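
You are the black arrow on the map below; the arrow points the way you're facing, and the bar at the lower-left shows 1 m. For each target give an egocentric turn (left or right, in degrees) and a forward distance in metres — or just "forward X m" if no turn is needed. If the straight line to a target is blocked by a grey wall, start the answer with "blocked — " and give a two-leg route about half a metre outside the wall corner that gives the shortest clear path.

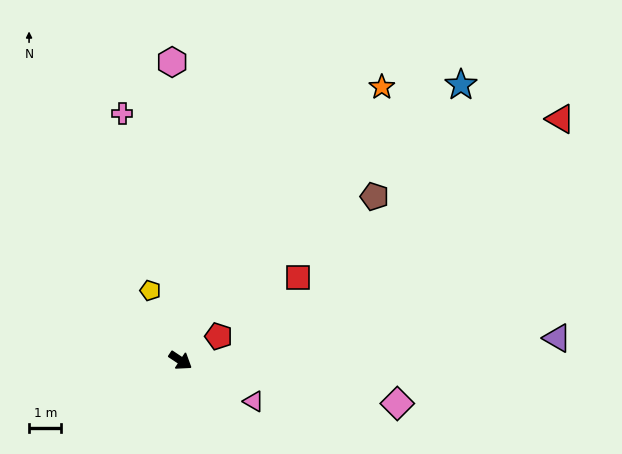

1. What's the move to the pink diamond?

turn left 22°, forward 6.8 m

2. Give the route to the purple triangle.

turn left 37°, forward 11.7 m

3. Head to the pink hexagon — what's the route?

turn left 125°, forward 9.2 m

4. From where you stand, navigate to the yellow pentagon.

turn left 147°, forward 2.4 m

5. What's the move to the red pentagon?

turn left 66°, forward 1.4 m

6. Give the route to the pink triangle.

turn left 4°, forward 2.6 m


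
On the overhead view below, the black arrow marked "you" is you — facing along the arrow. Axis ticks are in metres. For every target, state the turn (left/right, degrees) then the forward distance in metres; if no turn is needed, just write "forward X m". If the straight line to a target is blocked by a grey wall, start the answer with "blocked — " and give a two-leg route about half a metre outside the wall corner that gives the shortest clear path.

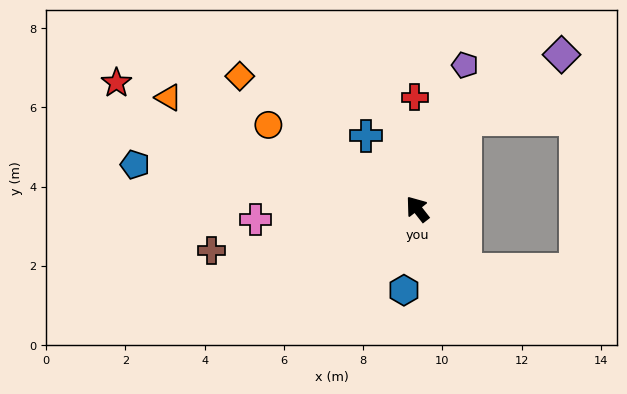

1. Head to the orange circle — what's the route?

turn left 23°, forward 4.3 m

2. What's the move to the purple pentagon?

turn right 56°, forward 3.8 m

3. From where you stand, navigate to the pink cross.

turn left 56°, forward 4.1 m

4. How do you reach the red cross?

turn right 37°, forward 2.8 m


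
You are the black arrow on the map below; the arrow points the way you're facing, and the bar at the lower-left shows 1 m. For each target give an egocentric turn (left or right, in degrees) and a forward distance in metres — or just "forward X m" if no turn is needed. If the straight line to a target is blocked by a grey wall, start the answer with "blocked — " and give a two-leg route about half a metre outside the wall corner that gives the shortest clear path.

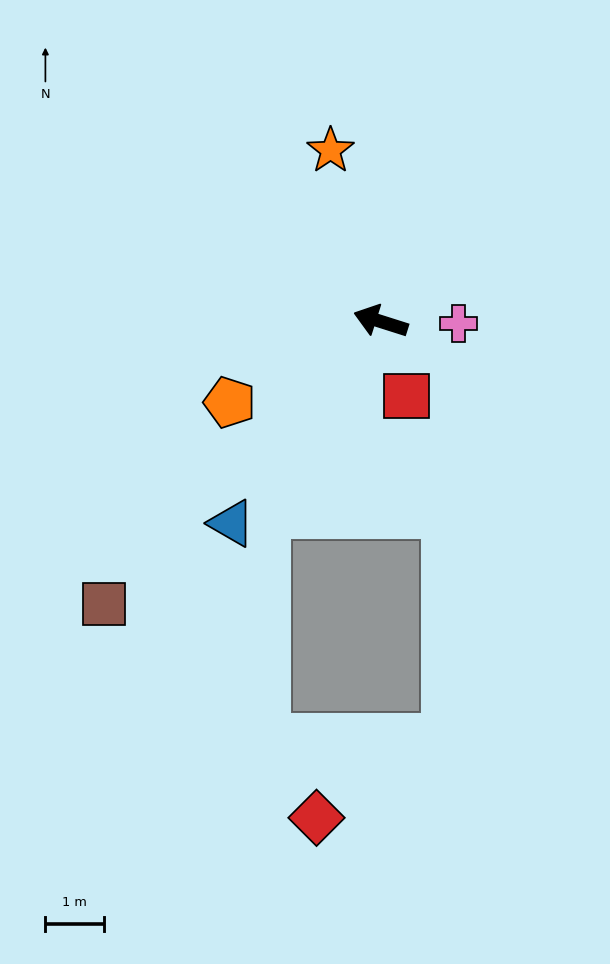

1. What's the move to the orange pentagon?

turn left 46°, forward 2.9 m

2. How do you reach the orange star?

turn right 56°, forward 3.1 m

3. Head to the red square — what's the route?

turn left 127°, forward 1.3 m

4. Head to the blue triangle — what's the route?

turn left 71°, forward 4.3 m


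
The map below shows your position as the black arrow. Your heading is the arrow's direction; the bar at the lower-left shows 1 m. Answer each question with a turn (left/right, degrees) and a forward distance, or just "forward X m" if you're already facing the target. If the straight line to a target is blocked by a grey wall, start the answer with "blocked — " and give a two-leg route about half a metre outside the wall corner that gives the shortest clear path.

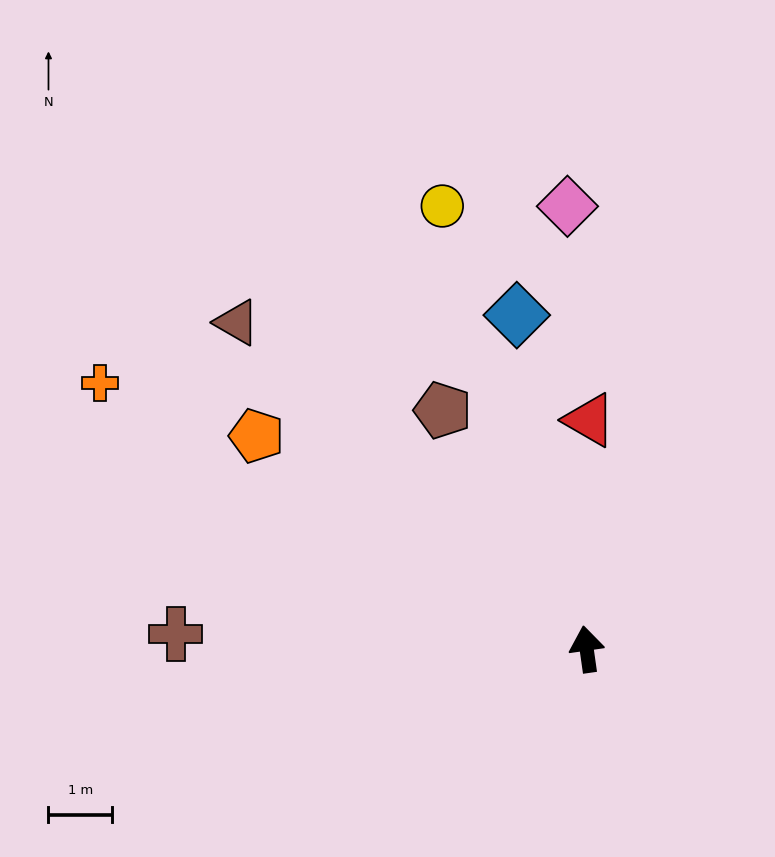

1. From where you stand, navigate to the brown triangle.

turn left 39°, forward 7.6 m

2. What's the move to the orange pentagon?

turn left 49°, forward 6.2 m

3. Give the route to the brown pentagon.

turn left 23°, forward 4.4 m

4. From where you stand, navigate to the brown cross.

turn left 80°, forward 6.5 m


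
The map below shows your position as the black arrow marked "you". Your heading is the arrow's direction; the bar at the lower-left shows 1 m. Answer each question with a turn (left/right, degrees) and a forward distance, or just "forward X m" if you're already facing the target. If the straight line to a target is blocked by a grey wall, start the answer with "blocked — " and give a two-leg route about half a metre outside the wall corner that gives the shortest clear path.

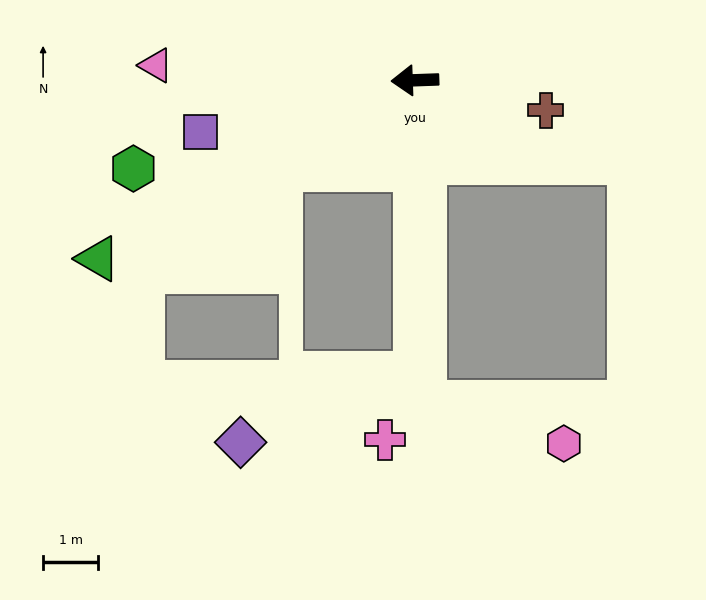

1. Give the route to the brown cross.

turn left 165°, forward 2.4 m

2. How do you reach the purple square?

turn left 12°, forward 4.0 m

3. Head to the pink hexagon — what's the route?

blocked — turn left 89°, forward 5.9 m, then turn left 73°, forward 2.7 m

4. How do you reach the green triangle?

turn left 27°, forward 6.6 m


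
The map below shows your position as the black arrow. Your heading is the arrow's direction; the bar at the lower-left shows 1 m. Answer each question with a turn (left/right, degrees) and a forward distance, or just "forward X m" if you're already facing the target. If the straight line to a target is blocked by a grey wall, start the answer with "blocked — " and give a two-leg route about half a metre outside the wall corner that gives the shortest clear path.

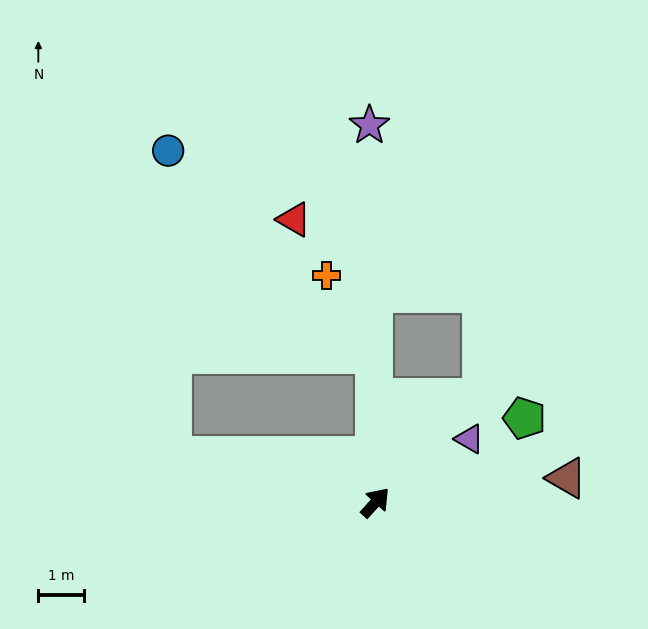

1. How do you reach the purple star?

turn left 43°, forward 8.2 m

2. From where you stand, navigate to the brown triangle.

turn right 41°, forward 4.2 m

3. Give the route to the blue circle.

blocked — turn left 42°, forward 3.2 m, then turn left 45°, forward 6.3 m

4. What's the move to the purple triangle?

turn right 14°, forward 2.5 m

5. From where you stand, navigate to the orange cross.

blocked — turn left 42°, forward 3.2 m, then turn left 31°, forward 2.0 m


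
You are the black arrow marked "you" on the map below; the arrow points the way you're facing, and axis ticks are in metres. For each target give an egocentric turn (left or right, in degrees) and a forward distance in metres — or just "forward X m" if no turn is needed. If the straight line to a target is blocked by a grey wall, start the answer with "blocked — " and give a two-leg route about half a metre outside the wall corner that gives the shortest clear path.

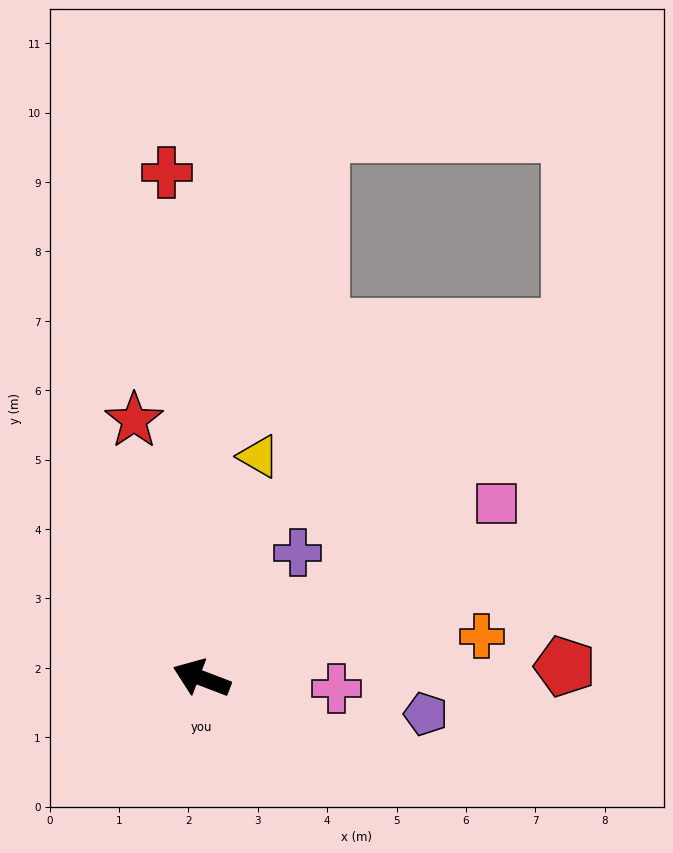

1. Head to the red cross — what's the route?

turn right 65°, forward 7.3 m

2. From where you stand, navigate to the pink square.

turn right 128°, forward 4.9 m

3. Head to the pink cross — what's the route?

turn right 164°, forward 1.9 m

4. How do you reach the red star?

turn right 54°, forward 3.8 m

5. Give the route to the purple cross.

turn right 107°, forward 2.3 m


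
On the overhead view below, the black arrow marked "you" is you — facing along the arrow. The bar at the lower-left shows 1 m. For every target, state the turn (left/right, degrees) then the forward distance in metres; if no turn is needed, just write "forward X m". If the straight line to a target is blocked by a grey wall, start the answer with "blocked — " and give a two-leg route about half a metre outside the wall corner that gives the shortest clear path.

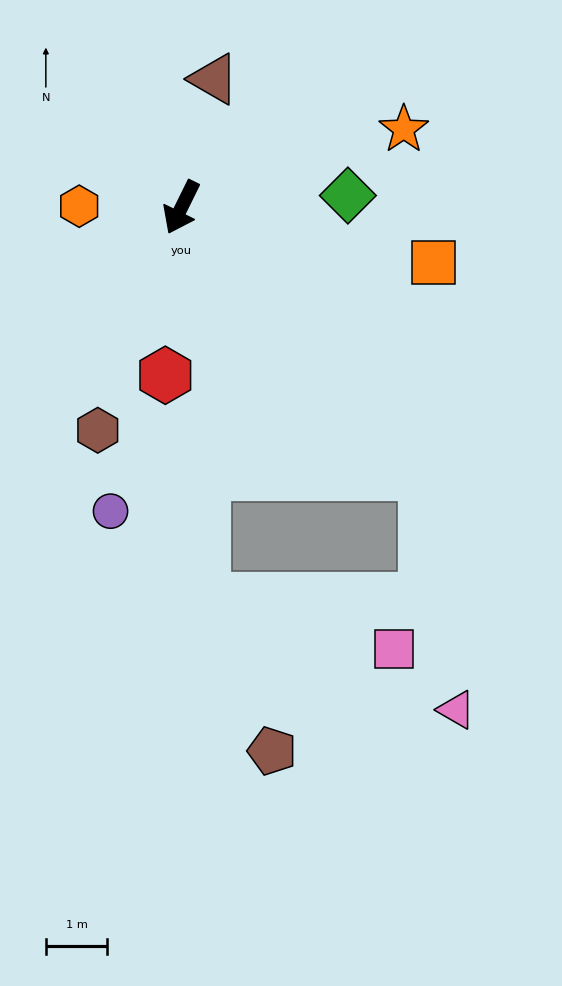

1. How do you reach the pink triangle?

blocked — turn left 69°, forward 5.9 m, then turn right 35°, forward 3.9 m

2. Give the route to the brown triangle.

turn right 168°, forward 2.2 m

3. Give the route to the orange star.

turn left 136°, forward 3.8 m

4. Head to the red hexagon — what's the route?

turn left 21°, forward 2.8 m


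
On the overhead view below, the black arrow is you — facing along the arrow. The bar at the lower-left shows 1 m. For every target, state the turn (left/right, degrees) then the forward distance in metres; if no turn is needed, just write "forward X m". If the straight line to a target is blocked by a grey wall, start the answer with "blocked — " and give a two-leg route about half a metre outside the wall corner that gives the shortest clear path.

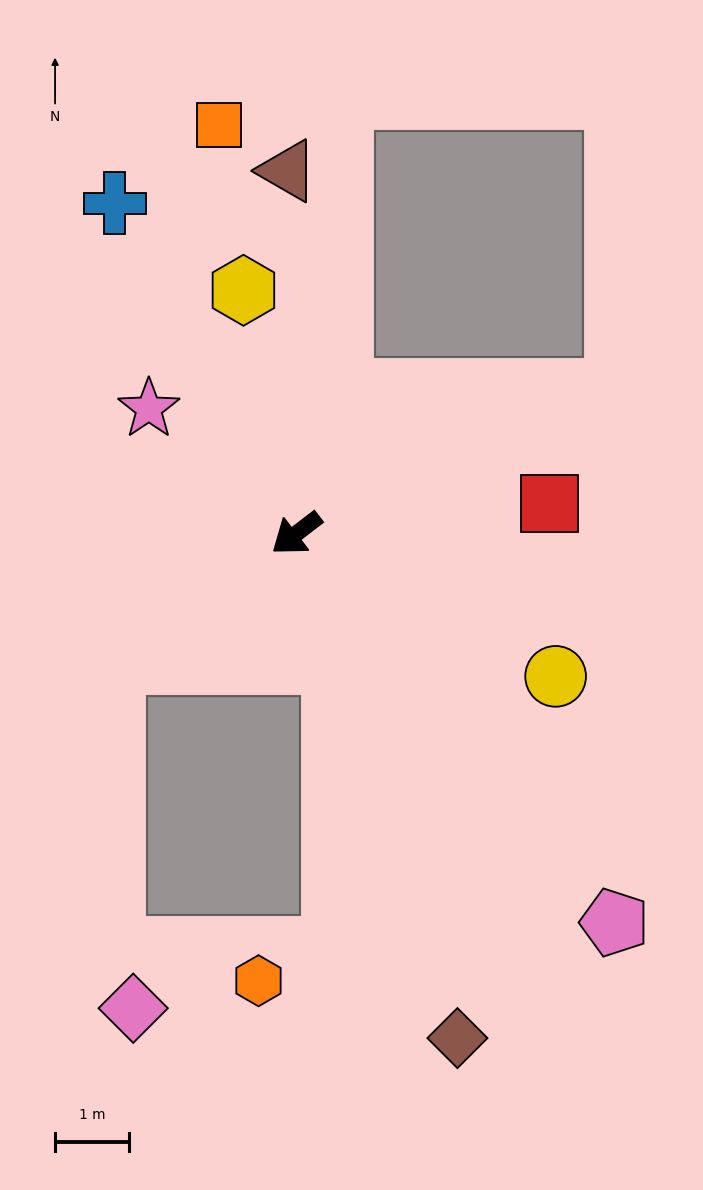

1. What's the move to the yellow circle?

turn left 114°, forward 4.0 m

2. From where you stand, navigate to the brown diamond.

turn left 70°, forward 7.2 m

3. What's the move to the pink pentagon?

turn left 92°, forward 6.8 m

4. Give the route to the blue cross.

turn right 99°, forward 5.1 m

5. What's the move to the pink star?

turn right 78°, forward 2.6 m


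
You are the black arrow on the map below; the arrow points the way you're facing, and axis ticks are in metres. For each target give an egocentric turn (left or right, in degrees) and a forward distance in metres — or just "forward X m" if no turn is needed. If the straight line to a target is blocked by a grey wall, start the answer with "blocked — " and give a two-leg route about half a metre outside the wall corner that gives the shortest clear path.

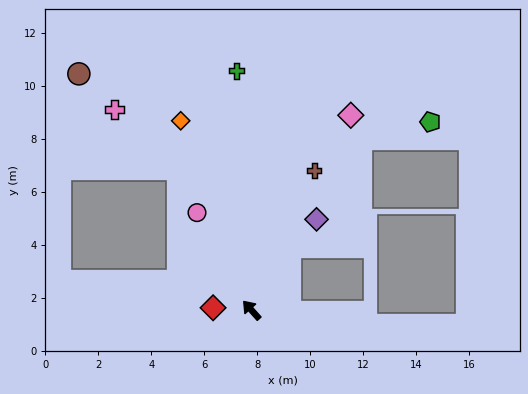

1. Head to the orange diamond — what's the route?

turn right 21°, forward 7.6 m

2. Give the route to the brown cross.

turn right 66°, forward 5.8 m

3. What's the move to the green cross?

turn right 38°, forward 9.0 m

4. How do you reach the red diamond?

turn left 45°, forward 1.4 m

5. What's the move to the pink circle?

turn right 13°, forward 4.2 m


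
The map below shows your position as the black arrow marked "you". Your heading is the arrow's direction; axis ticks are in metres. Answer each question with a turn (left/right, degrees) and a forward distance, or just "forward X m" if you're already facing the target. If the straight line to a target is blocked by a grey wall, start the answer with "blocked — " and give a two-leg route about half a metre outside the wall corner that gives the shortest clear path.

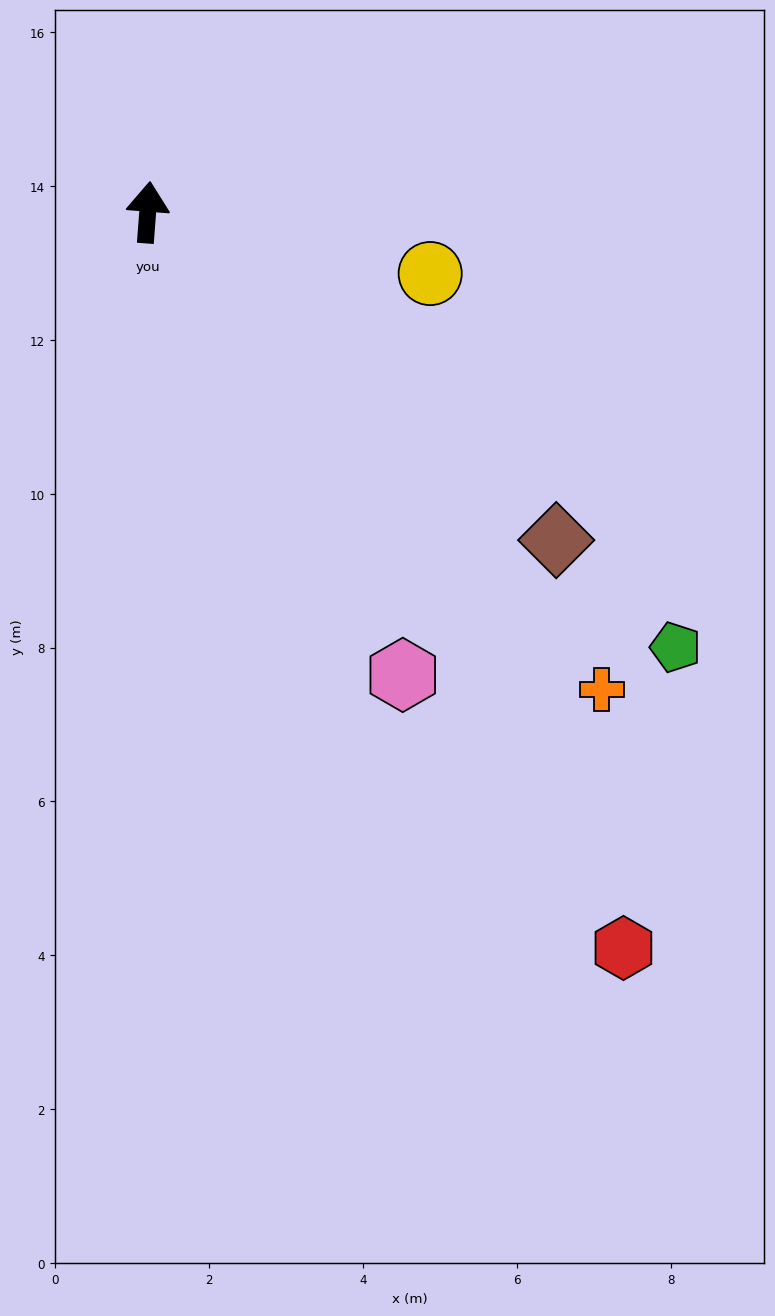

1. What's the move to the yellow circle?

turn right 98°, forward 3.8 m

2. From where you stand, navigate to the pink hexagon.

turn right 147°, forward 6.9 m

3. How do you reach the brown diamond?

turn right 124°, forward 6.8 m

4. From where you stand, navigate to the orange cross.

turn right 132°, forward 8.6 m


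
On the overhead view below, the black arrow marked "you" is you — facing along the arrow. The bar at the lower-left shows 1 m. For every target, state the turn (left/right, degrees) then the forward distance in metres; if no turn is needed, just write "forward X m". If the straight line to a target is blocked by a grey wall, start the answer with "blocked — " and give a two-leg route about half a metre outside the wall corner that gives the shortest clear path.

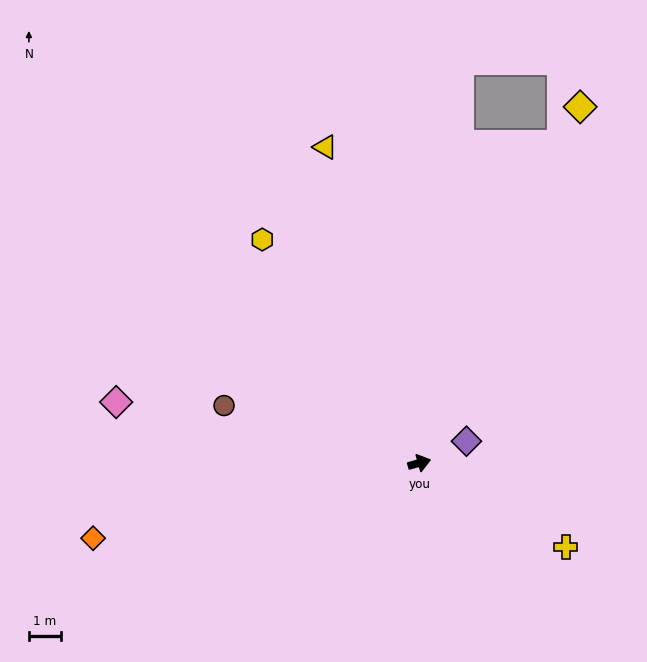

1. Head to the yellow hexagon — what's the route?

turn left 109°, forward 8.5 m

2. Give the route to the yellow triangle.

turn left 91°, forward 10.2 m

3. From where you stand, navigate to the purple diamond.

turn left 9°, forward 1.6 m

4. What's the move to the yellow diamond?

turn left 50°, forward 12.1 m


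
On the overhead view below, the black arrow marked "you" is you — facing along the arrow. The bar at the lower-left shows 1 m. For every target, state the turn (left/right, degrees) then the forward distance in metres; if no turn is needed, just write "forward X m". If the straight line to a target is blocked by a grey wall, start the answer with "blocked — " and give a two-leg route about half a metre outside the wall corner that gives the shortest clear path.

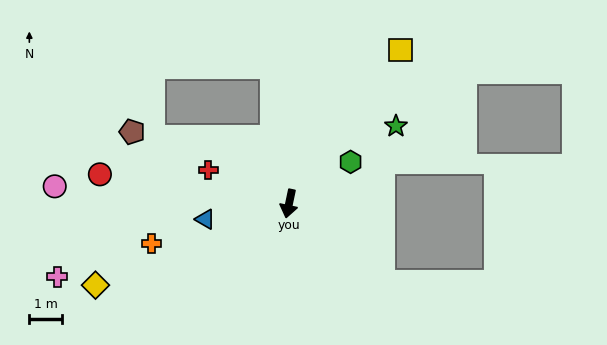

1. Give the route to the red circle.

turn right 87°, forward 5.9 m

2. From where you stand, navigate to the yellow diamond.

turn right 55°, forward 6.5 m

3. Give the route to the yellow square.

turn left 156°, forward 5.9 m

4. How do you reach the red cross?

turn right 101°, forward 2.7 m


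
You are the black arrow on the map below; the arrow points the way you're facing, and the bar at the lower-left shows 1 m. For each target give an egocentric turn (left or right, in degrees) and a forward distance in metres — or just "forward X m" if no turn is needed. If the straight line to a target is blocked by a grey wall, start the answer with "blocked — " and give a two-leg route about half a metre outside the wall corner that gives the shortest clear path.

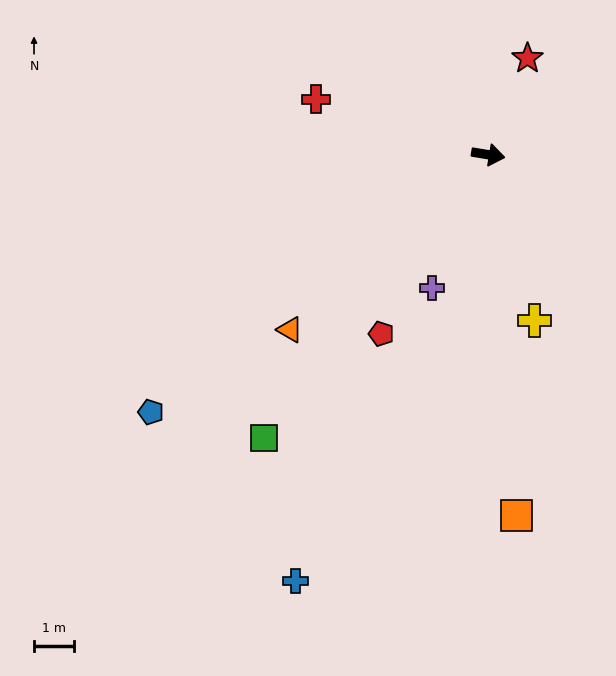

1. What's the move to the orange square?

turn right 76°, forward 9.0 m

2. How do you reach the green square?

turn right 119°, forward 9.0 m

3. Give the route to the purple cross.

turn right 103°, forward 3.6 m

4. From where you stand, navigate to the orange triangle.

turn right 129°, forward 6.6 m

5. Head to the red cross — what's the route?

turn left 172°, forward 4.5 m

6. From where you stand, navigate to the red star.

turn left 77°, forward 2.6 m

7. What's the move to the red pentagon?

turn right 111°, forward 5.2 m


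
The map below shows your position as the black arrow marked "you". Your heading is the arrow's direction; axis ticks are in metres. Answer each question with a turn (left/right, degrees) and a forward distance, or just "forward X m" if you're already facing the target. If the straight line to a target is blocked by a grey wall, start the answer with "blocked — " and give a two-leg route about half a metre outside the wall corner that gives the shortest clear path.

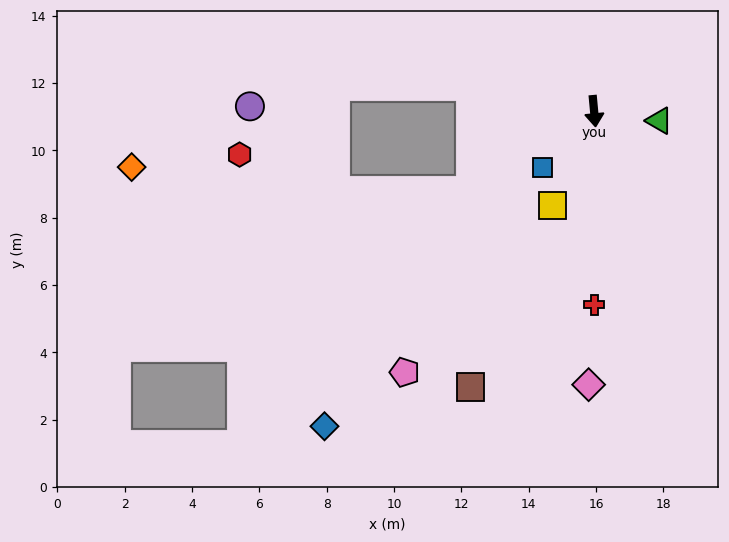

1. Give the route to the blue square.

turn right 48°, forward 2.3 m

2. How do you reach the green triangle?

turn left 76°, forward 2.0 m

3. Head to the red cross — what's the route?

turn right 5°, forward 5.7 m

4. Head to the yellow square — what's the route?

turn right 29°, forward 3.1 m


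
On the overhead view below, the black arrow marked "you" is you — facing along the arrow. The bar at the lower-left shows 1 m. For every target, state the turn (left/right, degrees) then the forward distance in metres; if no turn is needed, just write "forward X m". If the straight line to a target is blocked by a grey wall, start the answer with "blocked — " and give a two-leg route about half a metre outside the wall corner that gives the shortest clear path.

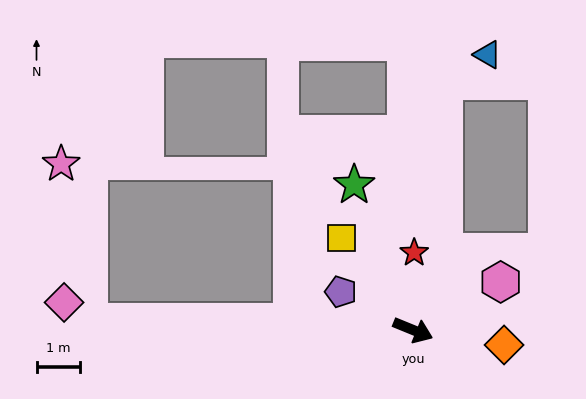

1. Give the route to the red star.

turn left 111°, forward 1.8 m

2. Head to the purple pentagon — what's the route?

turn left 174°, forward 1.9 m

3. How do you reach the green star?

turn left 134°, forward 3.6 m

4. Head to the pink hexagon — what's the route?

turn left 51°, forward 2.3 m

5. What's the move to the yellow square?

turn left 150°, forward 2.7 m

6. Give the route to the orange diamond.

turn left 13°, forward 2.1 m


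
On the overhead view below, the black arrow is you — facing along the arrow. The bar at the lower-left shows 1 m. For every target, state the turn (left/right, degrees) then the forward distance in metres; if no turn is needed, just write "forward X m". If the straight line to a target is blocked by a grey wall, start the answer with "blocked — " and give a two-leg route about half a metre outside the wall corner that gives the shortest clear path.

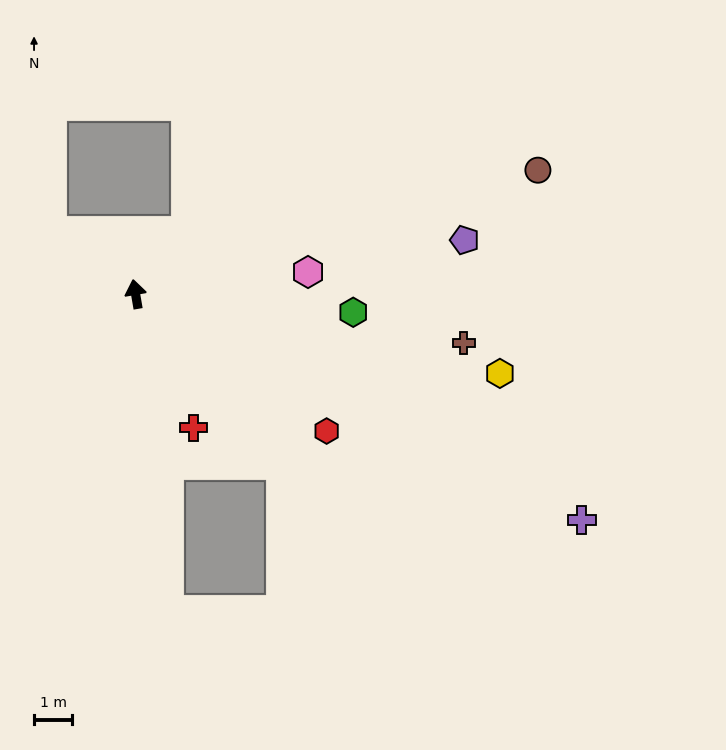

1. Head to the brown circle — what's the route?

turn right 83°, forward 11.0 m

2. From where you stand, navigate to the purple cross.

turn right 127°, forward 13.1 m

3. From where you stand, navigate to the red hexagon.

turn right 135°, forward 6.2 m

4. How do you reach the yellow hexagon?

turn right 112°, forward 9.8 m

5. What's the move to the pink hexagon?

turn right 92°, forward 4.6 m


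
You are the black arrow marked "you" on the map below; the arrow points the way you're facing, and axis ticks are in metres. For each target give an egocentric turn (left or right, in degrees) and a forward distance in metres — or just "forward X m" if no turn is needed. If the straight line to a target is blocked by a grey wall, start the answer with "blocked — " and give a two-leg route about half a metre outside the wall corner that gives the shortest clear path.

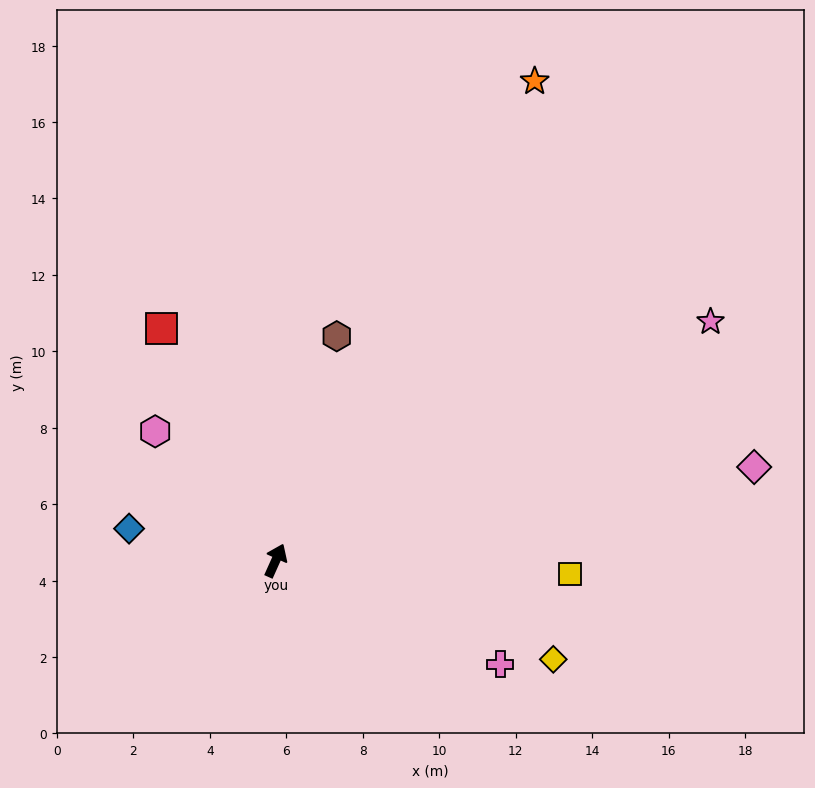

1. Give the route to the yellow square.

turn right 69°, forward 7.7 m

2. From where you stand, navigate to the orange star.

turn right 4°, forward 14.3 m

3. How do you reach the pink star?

turn right 37°, forward 13.0 m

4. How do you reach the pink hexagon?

turn left 67°, forward 4.6 m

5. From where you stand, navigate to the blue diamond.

turn left 102°, forward 3.9 m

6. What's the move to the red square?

turn left 50°, forward 6.8 m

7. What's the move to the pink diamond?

turn right 55°, forward 12.8 m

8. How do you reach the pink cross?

turn right 91°, forward 6.5 m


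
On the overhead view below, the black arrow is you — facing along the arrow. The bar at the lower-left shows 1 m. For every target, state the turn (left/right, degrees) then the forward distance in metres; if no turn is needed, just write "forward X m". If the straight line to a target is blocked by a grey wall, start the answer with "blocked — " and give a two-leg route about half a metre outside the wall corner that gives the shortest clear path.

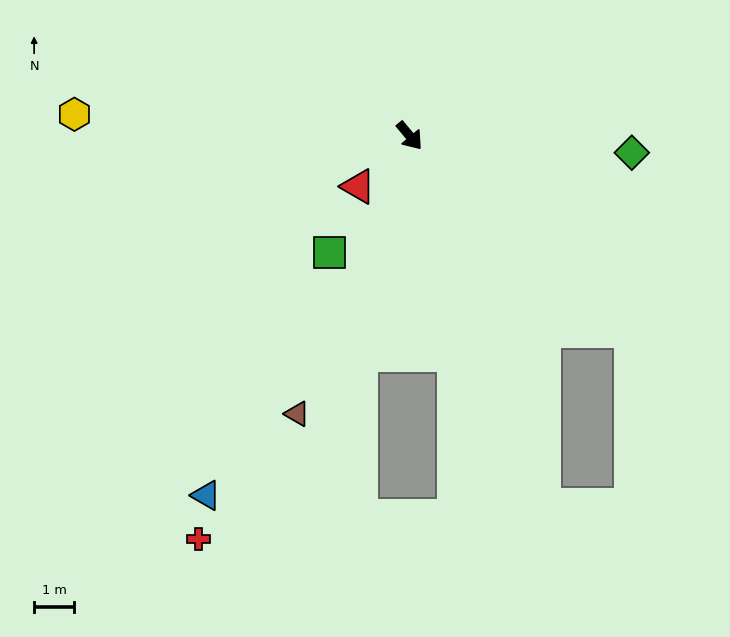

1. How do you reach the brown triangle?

turn right 62°, forward 7.5 m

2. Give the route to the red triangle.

turn right 85°, forward 1.8 m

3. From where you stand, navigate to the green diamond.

turn left 46°, forward 5.6 m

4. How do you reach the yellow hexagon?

turn right 133°, forward 8.5 m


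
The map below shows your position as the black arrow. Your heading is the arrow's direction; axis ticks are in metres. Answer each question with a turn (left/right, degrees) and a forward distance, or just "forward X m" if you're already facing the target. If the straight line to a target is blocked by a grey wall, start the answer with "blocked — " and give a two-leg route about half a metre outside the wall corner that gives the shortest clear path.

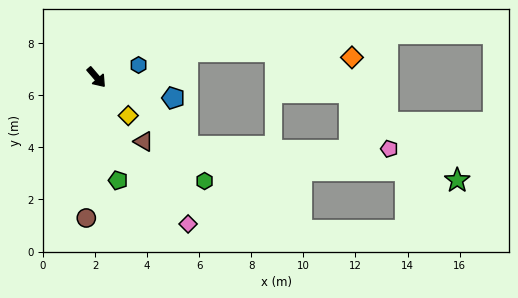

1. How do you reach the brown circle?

turn right 45°, forward 5.4 m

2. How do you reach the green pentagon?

turn right 29°, forward 4.0 m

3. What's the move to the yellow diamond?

forward 1.9 m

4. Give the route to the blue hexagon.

turn left 66°, forward 1.7 m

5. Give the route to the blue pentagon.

turn left 34°, forward 3.1 m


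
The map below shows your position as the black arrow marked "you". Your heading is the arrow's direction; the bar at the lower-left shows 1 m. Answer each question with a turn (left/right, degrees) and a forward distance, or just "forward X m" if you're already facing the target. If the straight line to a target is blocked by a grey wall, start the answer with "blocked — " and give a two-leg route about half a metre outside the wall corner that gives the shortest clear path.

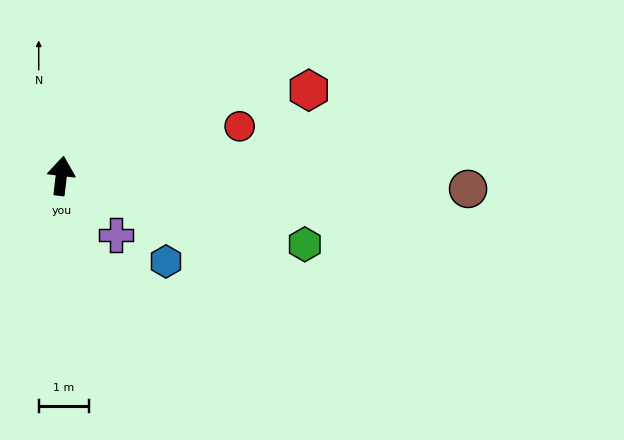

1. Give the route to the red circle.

turn right 68°, forward 3.7 m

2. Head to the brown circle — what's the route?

turn right 85°, forward 8.2 m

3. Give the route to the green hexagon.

turn right 99°, forward 5.1 m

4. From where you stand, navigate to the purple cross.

turn right 131°, forward 1.6 m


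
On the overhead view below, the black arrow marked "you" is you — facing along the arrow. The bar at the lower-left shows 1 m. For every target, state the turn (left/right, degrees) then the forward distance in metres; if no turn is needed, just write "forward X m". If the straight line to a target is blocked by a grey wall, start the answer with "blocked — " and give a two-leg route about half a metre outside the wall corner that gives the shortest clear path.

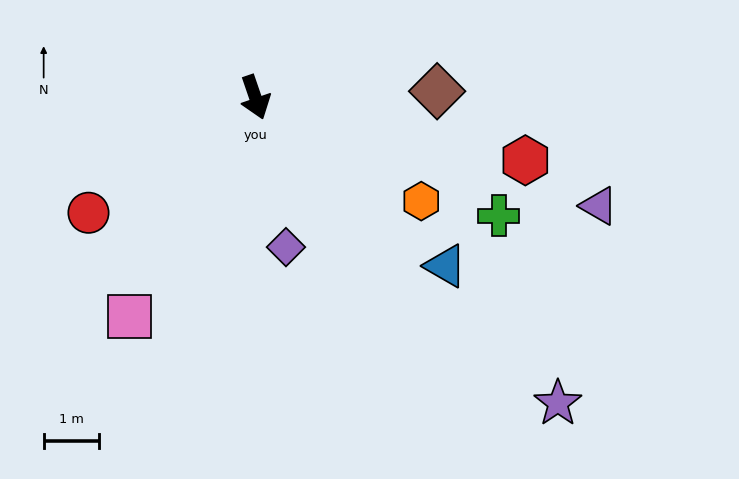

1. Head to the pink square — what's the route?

turn right 49°, forward 4.5 m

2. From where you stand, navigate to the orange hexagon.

turn left 39°, forward 3.5 m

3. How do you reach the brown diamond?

turn left 73°, forward 3.3 m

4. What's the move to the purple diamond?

turn right 7°, forward 2.7 m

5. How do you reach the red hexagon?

turn left 58°, forward 5.0 m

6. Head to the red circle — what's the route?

turn right 74°, forward 3.6 m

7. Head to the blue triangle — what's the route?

turn left 30°, forward 4.6 m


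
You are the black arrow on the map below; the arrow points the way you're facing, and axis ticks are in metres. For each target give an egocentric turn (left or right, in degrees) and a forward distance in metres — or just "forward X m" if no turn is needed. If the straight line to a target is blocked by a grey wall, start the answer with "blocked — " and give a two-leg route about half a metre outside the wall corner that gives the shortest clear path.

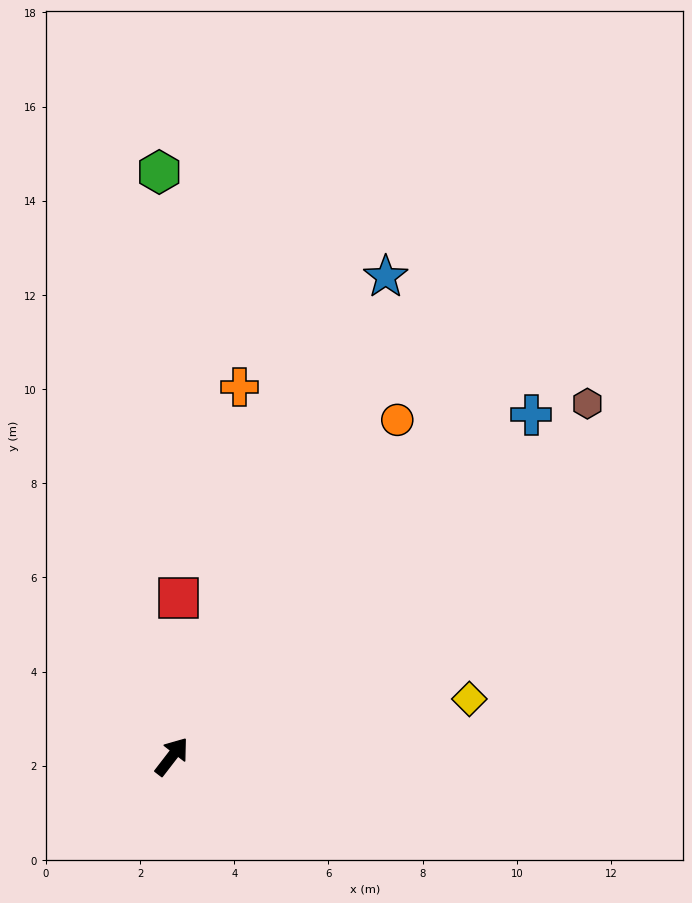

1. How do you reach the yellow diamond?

turn right 41°, forward 6.4 m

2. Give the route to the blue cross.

turn right 9°, forward 10.5 m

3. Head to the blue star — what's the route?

turn left 14°, forward 11.2 m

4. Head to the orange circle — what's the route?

turn left 4°, forward 8.6 m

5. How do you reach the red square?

turn left 35°, forward 3.4 m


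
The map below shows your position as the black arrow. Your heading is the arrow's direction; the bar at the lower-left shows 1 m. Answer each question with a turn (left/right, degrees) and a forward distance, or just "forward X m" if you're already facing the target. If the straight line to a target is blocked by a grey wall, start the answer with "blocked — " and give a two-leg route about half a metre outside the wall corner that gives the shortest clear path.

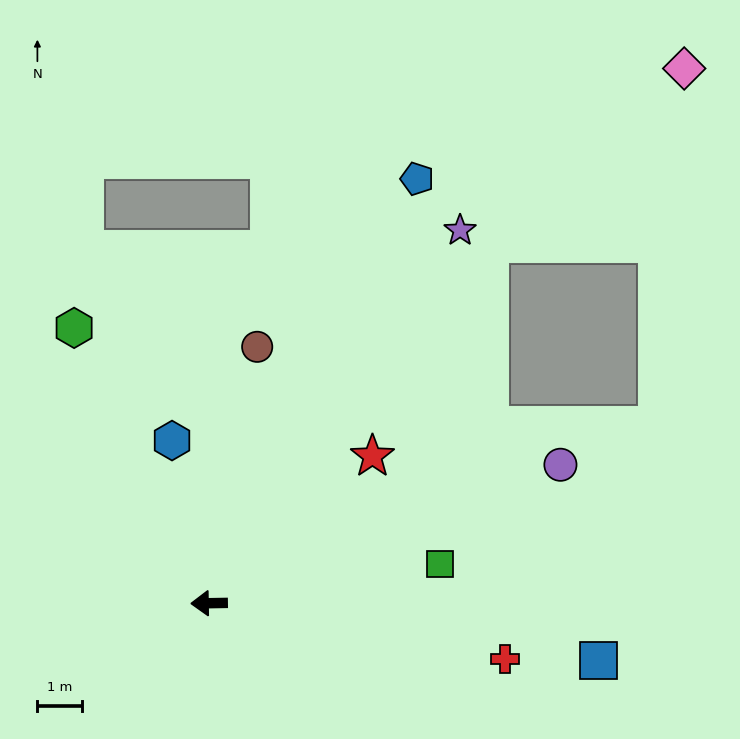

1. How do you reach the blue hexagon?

turn right 78°, forward 3.7 m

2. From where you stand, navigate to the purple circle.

turn right 159°, forward 8.4 m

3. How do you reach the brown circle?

turn right 102°, forward 5.8 m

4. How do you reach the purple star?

turn right 125°, forward 10.0 m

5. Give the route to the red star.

turn right 139°, forward 4.9 m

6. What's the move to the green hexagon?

turn right 65°, forward 6.8 m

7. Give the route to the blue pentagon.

turn right 117°, forward 10.5 m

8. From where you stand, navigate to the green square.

turn right 171°, forward 5.2 m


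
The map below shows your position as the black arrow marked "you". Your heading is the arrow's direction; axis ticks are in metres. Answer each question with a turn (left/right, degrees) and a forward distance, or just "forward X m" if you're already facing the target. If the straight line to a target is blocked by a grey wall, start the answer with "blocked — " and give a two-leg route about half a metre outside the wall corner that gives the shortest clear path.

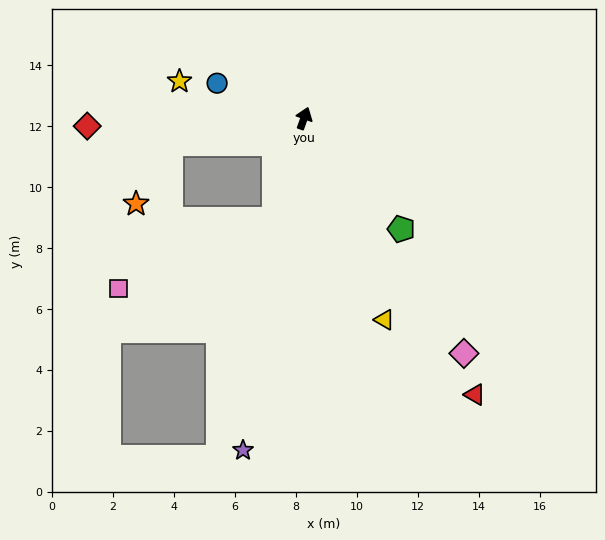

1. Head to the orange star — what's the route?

blocked — turn left 120°, forward 4.5 m, then turn left 50°, forward 2.3 m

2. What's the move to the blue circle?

turn left 88°, forward 3.1 m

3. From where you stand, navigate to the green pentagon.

turn right 119°, forward 4.8 m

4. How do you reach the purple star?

turn right 171°, forward 11.1 m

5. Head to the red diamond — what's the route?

turn left 112°, forward 7.1 m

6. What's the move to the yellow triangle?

turn right 139°, forward 7.1 m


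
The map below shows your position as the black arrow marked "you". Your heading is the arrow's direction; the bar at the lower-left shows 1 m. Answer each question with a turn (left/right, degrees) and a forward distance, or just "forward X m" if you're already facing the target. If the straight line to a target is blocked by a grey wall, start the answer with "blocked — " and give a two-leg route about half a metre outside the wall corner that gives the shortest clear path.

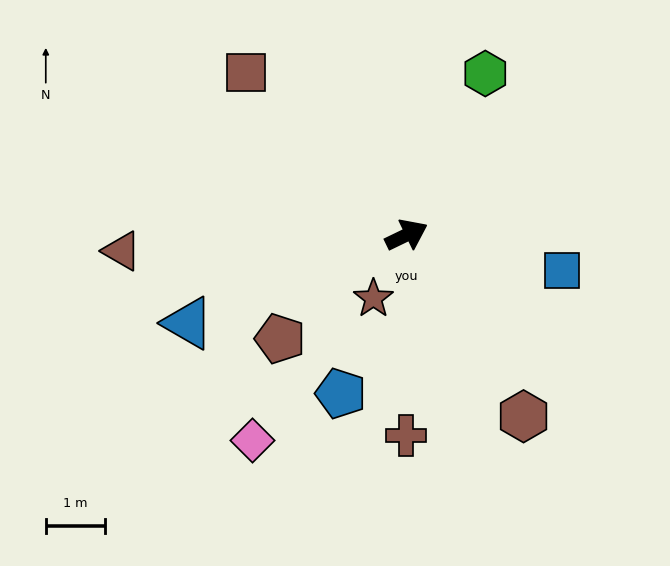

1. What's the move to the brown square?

turn left 109°, forward 3.9 m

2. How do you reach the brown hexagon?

turn right 83°, forward 3.6 m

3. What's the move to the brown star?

turn right 143°, forward 1.2 m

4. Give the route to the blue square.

turn right 39°, forward 2.7 m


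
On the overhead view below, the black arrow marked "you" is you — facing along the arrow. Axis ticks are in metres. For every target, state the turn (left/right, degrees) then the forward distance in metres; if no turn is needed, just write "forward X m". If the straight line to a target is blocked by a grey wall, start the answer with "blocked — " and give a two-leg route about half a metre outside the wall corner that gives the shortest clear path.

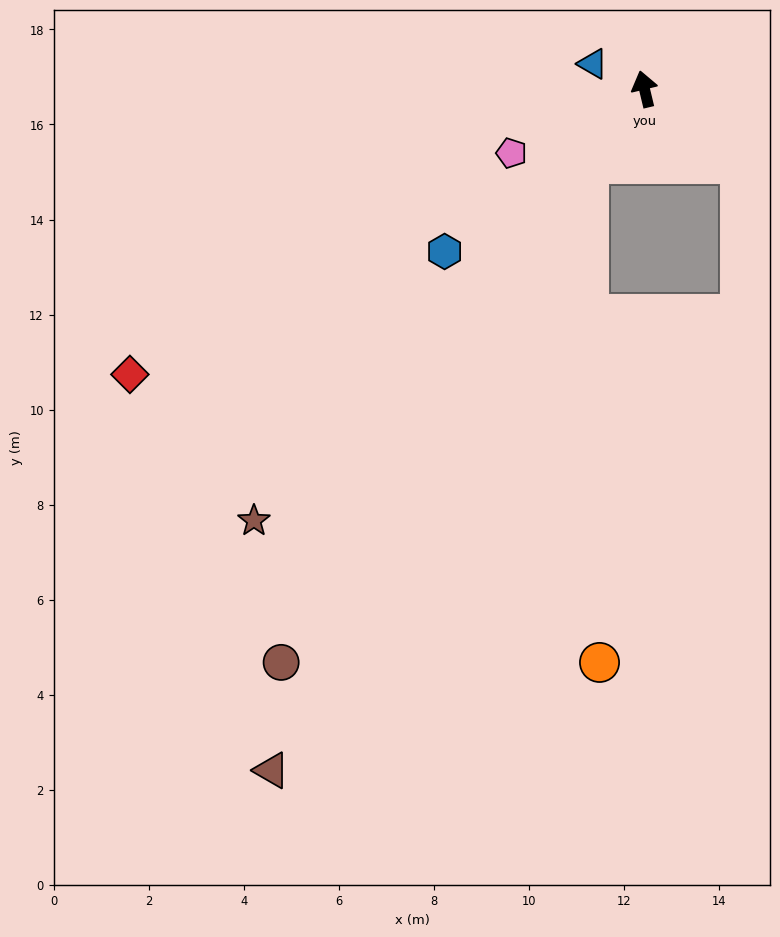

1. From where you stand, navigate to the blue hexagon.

turn left 116°, forward 5.4 m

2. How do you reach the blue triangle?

turn left 51°, forward 1.2 m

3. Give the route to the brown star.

turn left 124°, forward 12.3 m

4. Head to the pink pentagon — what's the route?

turn left 102°, forward 3.1 m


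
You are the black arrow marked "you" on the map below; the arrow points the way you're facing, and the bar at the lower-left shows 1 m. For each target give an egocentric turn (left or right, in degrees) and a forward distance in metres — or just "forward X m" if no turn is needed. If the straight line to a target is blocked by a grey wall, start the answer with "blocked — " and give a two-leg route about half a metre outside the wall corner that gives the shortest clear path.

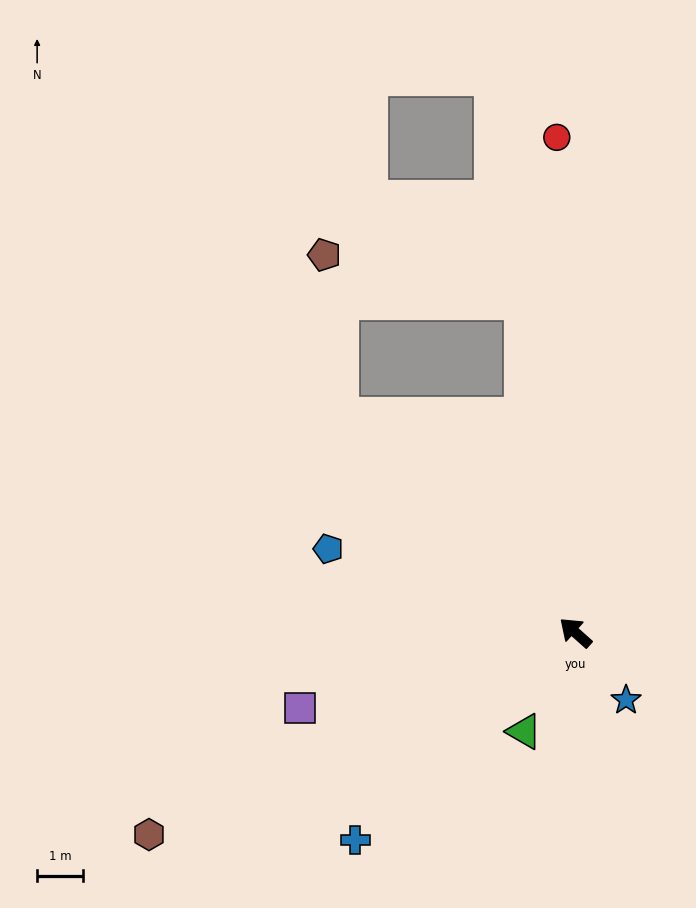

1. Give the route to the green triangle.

turn left 104°, forward 2.4 m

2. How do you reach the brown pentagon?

blocked — forward 6.9 m, then turn right 43°, forward 3.5 m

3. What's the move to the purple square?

turn left 57°, forward 6.2 m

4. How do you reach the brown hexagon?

turn left 67°, forward 10.2 m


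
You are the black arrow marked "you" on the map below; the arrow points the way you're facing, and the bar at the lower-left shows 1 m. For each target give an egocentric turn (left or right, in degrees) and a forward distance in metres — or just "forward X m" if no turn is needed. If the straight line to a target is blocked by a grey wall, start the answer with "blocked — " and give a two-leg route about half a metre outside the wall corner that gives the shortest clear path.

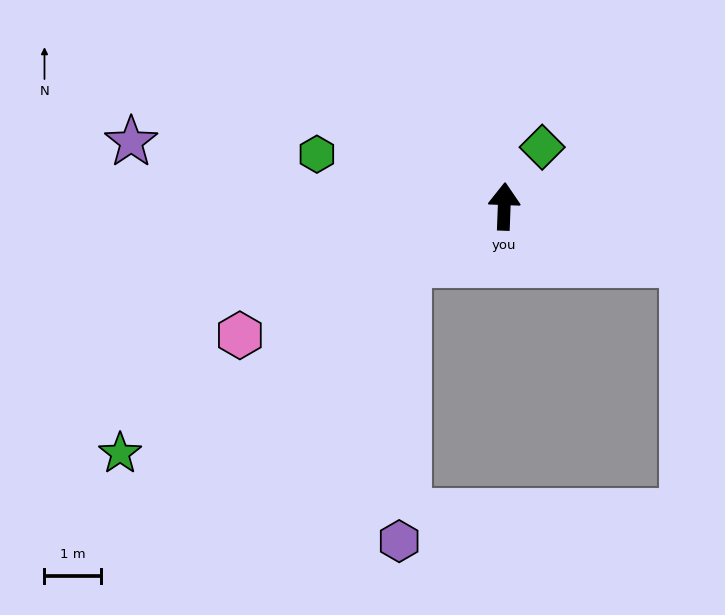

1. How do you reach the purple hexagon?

blocked — turn left 123°, forward 2.0 m, then turn left 57°, forward 4.9 m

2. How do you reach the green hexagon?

turn left 77°, forward 3.4 m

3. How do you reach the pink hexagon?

turn left 118°, forward 5.2 m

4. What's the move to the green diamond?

turn right 31°, forward 1.2 m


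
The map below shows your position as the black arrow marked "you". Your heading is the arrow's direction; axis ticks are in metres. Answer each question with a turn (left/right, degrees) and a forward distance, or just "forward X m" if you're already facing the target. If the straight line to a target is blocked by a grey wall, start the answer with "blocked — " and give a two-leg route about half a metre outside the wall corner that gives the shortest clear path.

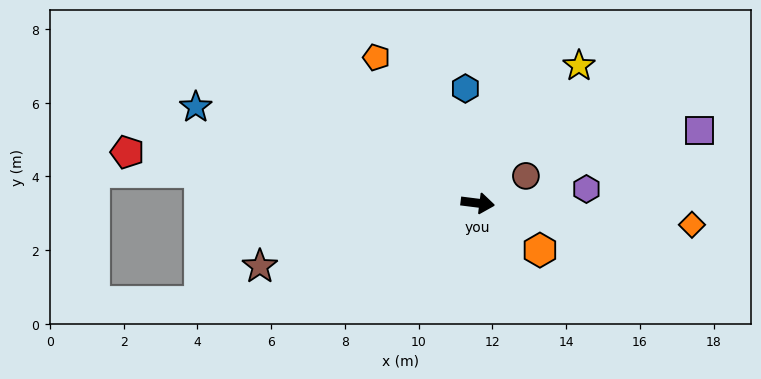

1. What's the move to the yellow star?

turn left 61°, forward 4.6 m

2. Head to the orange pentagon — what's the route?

turn left 132°, forward 4.8 m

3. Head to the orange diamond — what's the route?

forward 5.8 m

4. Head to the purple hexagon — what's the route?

turn left 15°, forward 3.0 m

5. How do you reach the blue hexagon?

turn left 103°, forward 3.1 m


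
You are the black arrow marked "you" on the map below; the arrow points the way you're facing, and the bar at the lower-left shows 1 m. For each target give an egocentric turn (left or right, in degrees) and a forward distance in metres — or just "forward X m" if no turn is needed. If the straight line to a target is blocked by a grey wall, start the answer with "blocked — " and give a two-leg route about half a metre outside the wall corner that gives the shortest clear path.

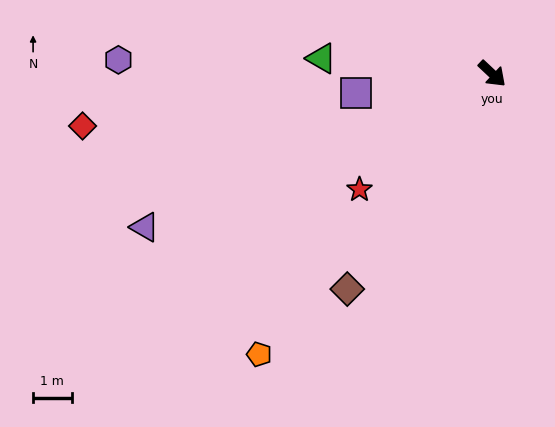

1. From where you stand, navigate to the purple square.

turn right 129°, forward 3.6 m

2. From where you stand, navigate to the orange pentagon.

turn right 86°, forward 9.4 m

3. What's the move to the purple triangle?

turn right 113°, forward 9.8 m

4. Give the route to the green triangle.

turn right 142°, forward 4.4 m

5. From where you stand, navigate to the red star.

turn right 96°, forward 4.6 m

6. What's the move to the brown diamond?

turn right 81°, forward 6.7 m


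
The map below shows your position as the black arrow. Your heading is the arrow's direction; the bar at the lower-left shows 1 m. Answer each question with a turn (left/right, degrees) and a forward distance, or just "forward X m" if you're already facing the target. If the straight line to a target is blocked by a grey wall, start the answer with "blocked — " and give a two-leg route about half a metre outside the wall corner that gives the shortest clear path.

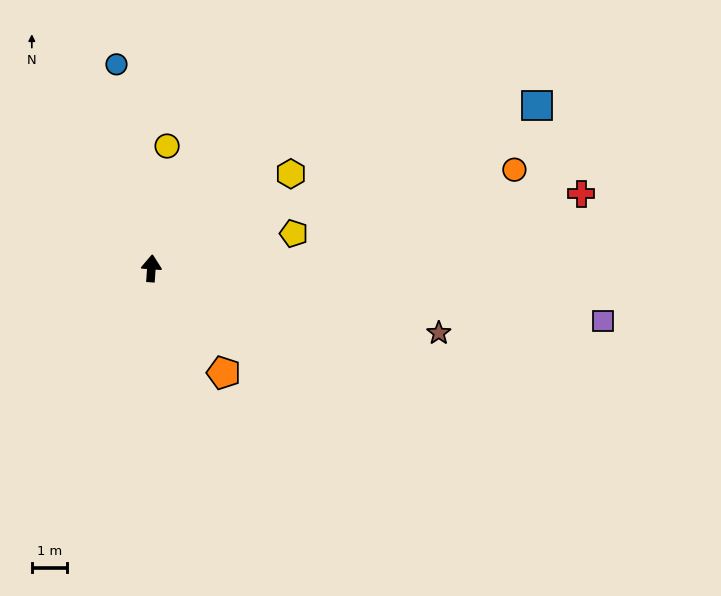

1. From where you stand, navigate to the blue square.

turn right 63°, forward 11.7 m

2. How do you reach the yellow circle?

turn right 3°, forward 3.5 m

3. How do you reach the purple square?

turn right 93°, forward 12.7 m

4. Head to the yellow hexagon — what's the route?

turn right 52°, forward 4.7 m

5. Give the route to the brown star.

turn right 99°, forward 8.3 m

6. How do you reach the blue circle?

turn left 14°, forward 5.8 m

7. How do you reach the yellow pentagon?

turn right 72°, forward 4.1 m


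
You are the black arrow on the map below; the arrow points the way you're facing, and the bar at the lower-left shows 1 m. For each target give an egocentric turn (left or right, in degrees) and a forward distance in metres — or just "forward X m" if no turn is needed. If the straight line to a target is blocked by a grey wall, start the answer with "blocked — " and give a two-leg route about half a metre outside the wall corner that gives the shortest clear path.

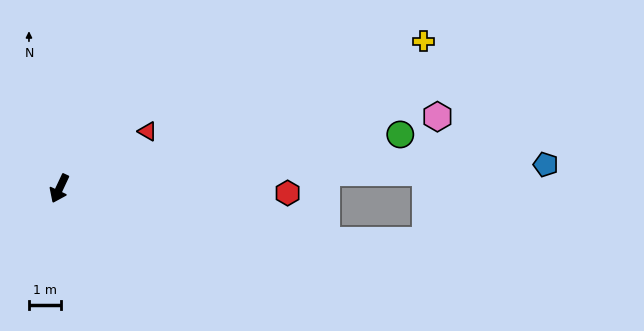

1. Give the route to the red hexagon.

turn left 114°, forward 7.2 m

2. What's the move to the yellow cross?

turn left 137°, forward 12.4 m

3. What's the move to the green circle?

turn left 124°, forward 10.9 m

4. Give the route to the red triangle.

turn left 148°, forward 3.3 m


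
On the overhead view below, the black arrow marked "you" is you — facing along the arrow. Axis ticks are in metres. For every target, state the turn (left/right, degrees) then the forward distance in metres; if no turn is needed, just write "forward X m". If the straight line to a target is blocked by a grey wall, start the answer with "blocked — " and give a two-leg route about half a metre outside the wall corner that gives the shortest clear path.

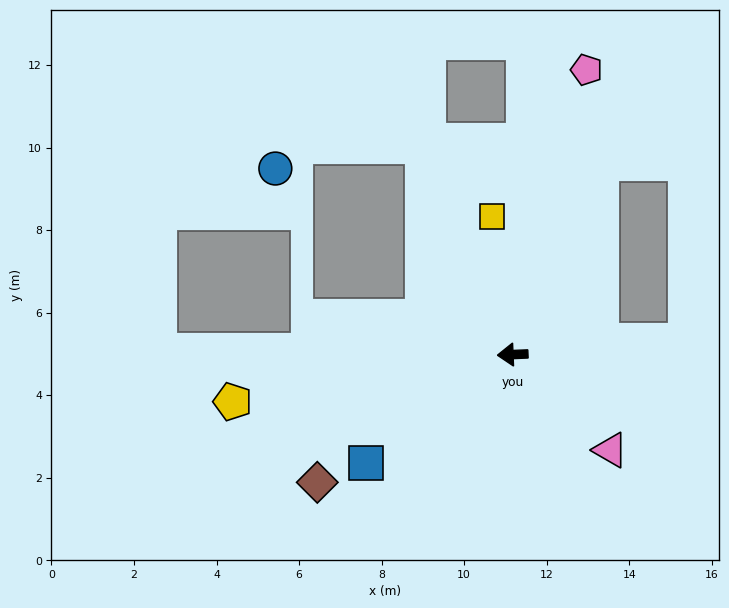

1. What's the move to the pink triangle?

turn left 133°, forward 3.3 m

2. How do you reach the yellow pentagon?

turn left 7°, forward 6.9 m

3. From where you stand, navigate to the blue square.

turn left 34°, forward 4.4 m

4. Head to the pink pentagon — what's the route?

turn right 107°, forward 7.1 m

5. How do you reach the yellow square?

turn right 84°, forward 3.4 m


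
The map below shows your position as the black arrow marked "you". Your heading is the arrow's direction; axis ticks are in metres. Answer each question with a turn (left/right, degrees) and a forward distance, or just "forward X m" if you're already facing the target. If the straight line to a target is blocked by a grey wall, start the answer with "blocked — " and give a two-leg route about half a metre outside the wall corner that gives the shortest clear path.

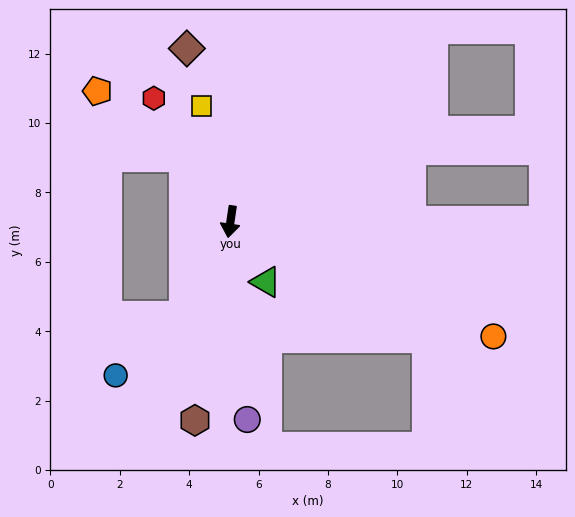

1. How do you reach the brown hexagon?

forward 5.8 m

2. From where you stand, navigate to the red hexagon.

turn right 140°, forward 4.2 m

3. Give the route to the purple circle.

turn left 13°, forward 5.7 m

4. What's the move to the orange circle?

turn left 75°, forward 8.3 m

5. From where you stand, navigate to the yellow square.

turn right 158°, forward 3.4 m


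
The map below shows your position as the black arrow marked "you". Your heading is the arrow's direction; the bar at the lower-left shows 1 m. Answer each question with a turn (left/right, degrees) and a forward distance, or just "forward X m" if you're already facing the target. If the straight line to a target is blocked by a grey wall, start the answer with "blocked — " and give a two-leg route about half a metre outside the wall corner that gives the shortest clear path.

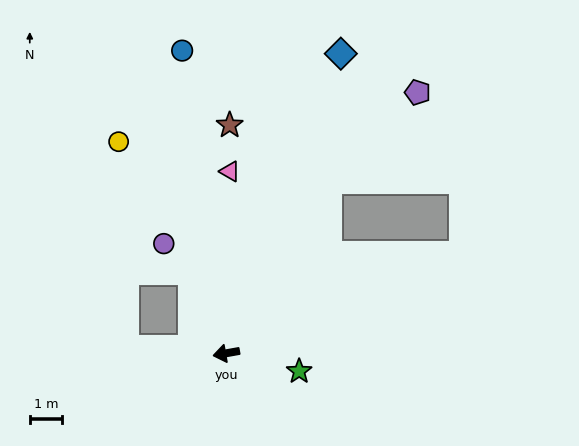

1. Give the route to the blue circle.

turn right 92°, forward 9.4 m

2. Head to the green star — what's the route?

turn left 156°, forward 2.3 m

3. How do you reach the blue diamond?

turn right 121°, forward 9.8 m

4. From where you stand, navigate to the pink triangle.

turn right 101°, forward 5.6 m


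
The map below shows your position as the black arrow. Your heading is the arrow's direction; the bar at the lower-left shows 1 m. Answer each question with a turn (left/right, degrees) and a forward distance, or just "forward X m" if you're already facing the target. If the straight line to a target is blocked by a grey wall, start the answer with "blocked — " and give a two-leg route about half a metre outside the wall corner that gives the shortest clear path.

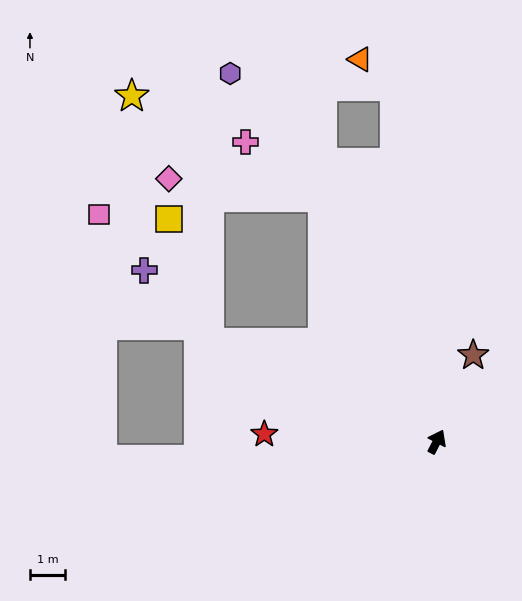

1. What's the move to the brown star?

turn left 4°, forward 2.7 m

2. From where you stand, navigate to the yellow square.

blocked — turn left 94°, forward 7.1 m, then turn right 49°, forward 3.7 m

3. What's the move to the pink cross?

blocked — turn left 52°, forward 7.7 m, then turn left 29°, forward 2.7 m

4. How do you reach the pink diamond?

blocked — turn left 52°, forward 7.7 m, then turn left 58°, forward 4.4 m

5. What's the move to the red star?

turn left 115°, forward 5.0 m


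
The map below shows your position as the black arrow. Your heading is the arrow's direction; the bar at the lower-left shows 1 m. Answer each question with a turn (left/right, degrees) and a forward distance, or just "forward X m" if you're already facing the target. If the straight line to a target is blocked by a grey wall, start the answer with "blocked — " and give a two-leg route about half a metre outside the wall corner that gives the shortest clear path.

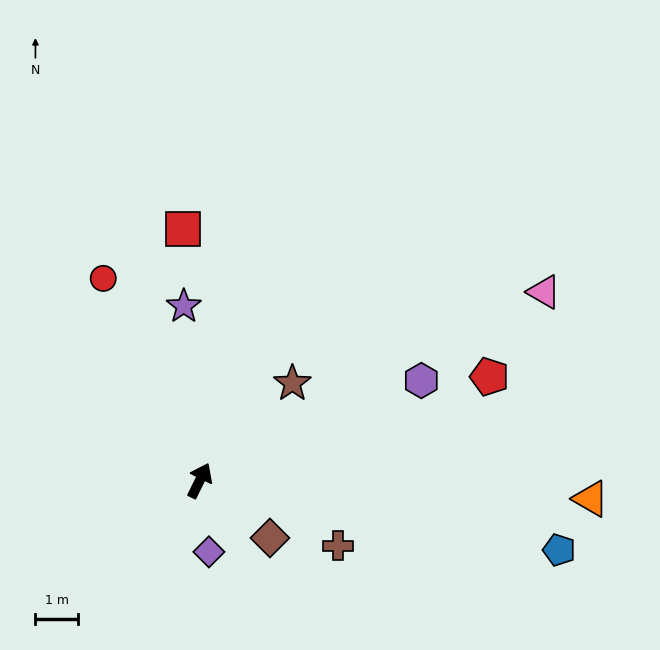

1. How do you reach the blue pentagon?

turn right 75°, forward 8.6 m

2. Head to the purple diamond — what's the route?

turn right 146°, forward 1.7 m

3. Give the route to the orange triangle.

turn right 66°, forward 9.2 m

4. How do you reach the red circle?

turn left 52°, forward 5.3 m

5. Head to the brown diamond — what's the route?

turn right 103°, forward 2.1 m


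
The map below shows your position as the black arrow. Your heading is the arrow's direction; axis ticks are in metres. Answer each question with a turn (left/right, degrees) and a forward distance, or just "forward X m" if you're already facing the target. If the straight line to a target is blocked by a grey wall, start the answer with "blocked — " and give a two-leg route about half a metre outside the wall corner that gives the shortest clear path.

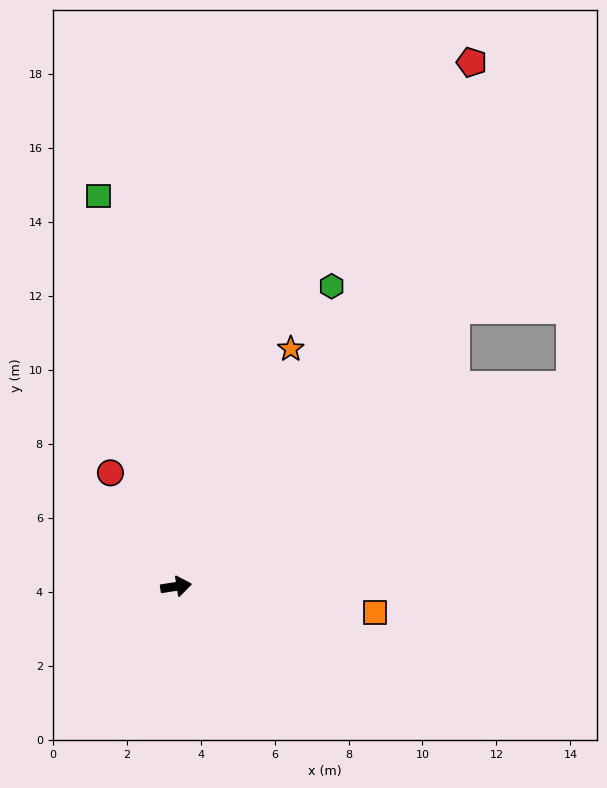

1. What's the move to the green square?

turn left 92°, forward 10.8 m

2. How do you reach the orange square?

turn right 16°, forward 5.4 m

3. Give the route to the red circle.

turn left 111°, forward 3.5 m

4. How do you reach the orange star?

turn left 55°, forward 7.1 m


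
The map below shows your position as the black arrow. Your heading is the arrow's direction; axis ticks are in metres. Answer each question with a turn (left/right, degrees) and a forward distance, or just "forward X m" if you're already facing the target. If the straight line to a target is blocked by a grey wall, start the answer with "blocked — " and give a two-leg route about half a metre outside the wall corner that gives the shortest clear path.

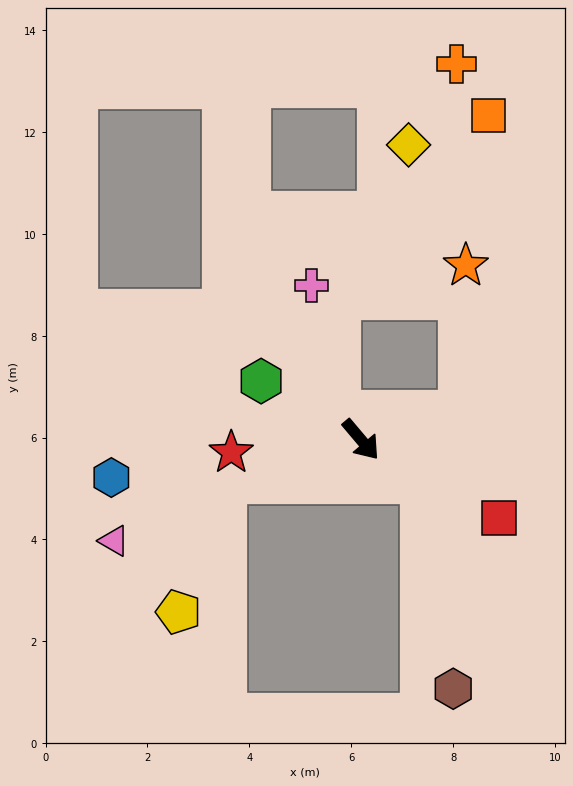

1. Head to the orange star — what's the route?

blocked — turn left 66°, forward 2.0 m, then turn left 71°, forward 2.9 m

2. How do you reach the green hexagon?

turn right 161°, forward 2.3 m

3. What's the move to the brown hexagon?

blocked — turn left 15°, forward 1.5 m, then turn right 47°, forward 4.1 m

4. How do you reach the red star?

turn right 125°, forward 2.6 m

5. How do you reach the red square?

turn left 20°, forward 3.1 m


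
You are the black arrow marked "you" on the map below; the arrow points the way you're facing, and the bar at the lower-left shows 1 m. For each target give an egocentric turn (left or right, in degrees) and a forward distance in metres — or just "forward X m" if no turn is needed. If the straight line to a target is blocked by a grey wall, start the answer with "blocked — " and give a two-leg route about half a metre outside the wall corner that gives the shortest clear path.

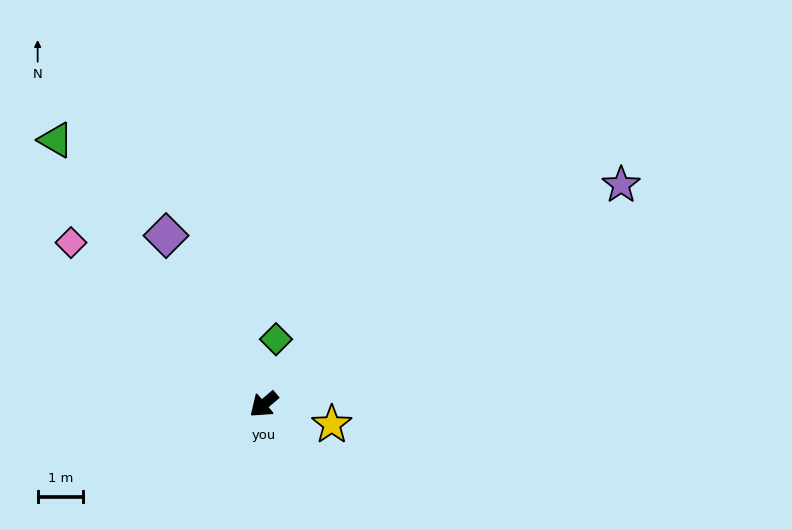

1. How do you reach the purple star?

turn left 171°, forward 9.3 m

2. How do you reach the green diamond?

turn right 141°, forward 1.5 m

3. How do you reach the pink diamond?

turn right 80°, forward 5.6 m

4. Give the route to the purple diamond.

turn right 100°, forward 4.3 m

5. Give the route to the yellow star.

turn left 123°, forward 1.6 m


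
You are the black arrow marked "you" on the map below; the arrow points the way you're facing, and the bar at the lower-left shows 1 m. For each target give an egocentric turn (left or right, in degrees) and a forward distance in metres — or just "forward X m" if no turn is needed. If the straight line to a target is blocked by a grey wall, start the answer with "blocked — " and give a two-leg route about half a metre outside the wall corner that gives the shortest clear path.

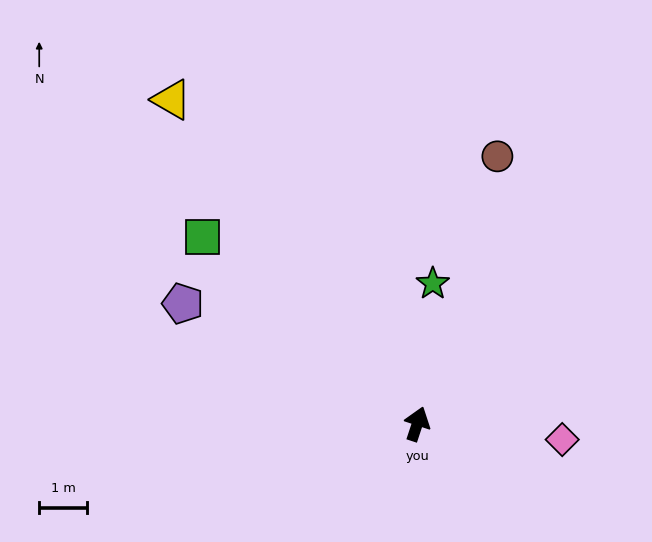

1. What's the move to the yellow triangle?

turn left 55°, forward 8.4 m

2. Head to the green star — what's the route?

turn left 12°, forward 2.9 m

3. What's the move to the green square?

turn left 67°, forward 5.9 m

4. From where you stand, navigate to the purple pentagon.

turn left 81°, forward 5.5 m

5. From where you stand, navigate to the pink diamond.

turn right 78°, forward 3.0 m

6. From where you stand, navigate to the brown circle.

forward 5.8 m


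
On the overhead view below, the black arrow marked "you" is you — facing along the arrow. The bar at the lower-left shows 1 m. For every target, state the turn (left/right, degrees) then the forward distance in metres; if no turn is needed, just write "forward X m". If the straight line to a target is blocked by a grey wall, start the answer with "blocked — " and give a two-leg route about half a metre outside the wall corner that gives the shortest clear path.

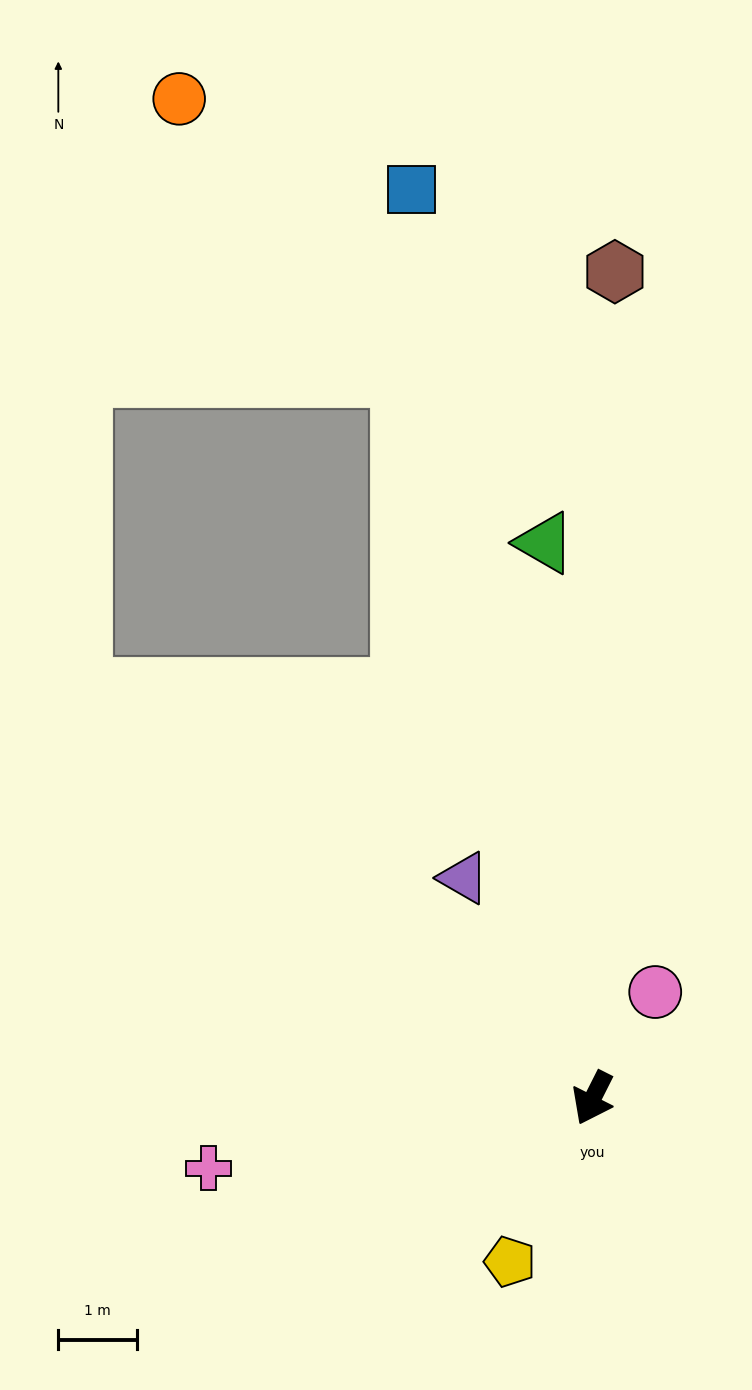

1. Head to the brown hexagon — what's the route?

turn right 155°, forward 10.5 m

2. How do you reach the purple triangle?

turn right 123°, forward 3.2 m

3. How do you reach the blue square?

turn right 142°, forward 11.8 m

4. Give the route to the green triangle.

turn right 148°, forward 7.1 m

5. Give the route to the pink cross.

turn right 53°, forward 5.0 m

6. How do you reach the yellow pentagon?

forward 2.3 m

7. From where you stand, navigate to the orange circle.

blocked — turn right 139°, forward 9.5 m, then turn left 25°, forward 4.5 m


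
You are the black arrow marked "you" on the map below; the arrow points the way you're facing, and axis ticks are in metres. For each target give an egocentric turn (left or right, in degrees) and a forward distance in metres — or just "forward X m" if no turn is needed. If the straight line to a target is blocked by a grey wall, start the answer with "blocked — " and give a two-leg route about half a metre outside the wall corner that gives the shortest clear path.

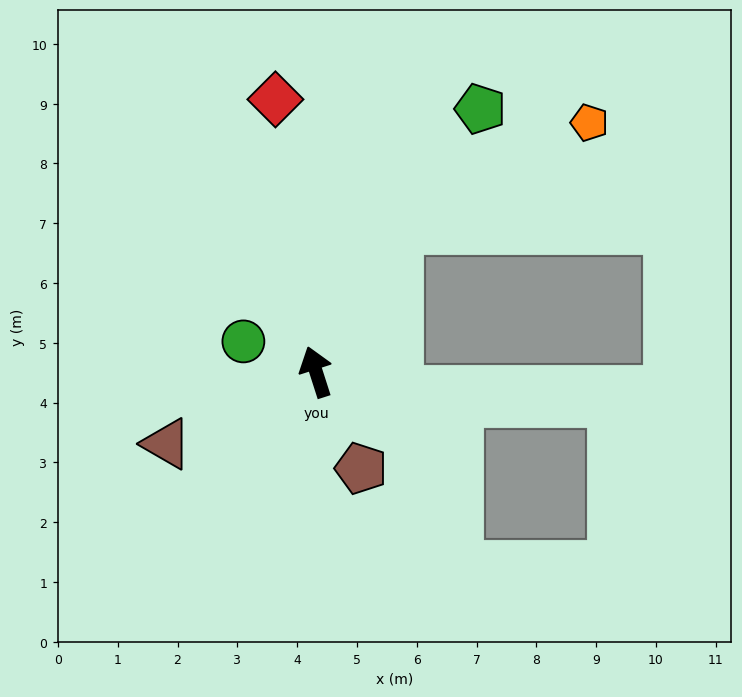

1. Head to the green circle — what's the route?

turn left 49°, forward 1.3 m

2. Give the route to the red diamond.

turn right 9°, forward 4.6 m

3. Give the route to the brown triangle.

turn left 98°, forward 2.8 m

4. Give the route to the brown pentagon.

turn right 173°, forward 1.8 m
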